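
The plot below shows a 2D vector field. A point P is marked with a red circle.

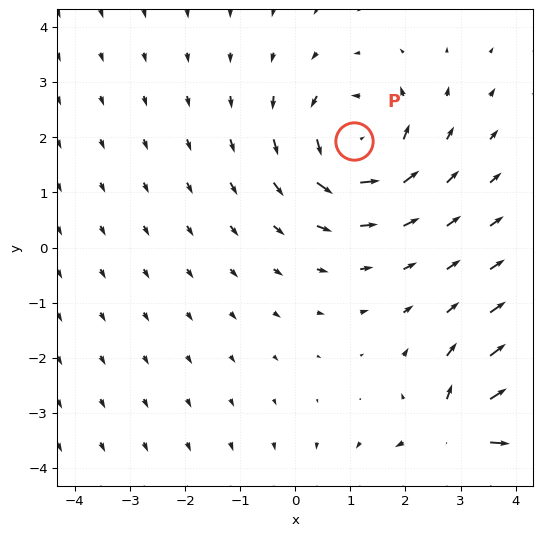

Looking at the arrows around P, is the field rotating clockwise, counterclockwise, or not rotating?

counterclockwise

Near P at (1.1, 1.9) the arrows circulate counterclockwise. The curl (z-component) there is about +3; positive curl means counterclockwise rotation.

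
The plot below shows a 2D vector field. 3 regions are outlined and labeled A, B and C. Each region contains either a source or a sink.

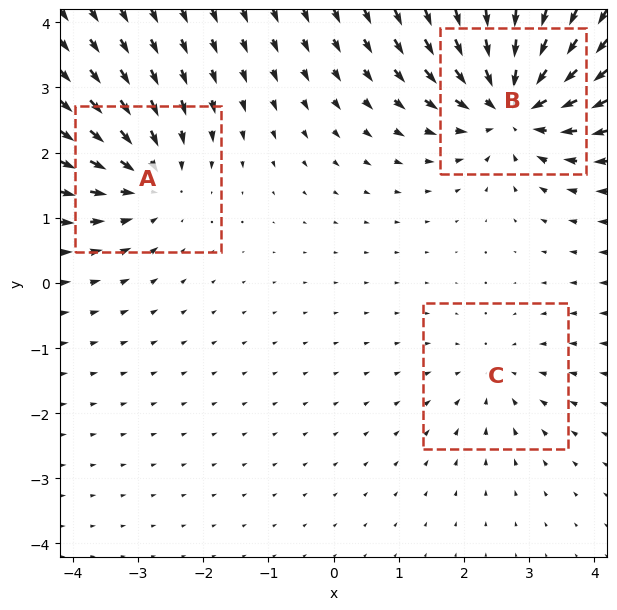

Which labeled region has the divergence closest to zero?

C

Divergence at each region's feature centre — A: about -3, B: about -5, C: about -2. Region C is closest to zero.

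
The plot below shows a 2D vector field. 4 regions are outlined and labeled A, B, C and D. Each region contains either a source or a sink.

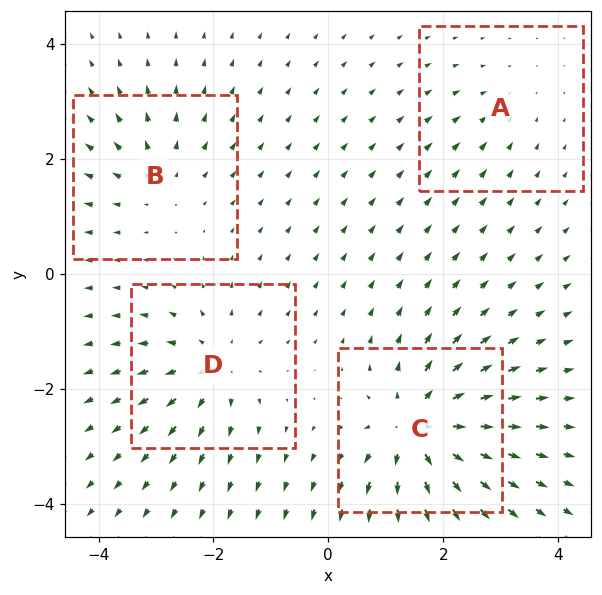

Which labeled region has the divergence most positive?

C

Divergence at each region's feature centre — A: about -2, B: about +4, C: about +8, D: about +5. Region C is most positive.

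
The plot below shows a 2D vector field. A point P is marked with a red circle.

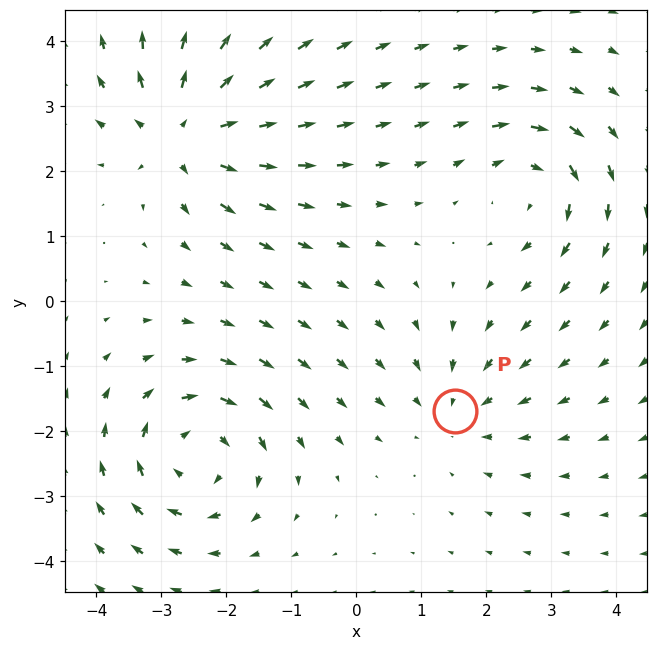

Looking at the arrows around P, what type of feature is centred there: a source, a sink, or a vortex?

sink

At P (1.5, -1.7) the arrows converge inward. Divergence about -2, curl ≈0 — negative divergence with near-zero curl is a sink.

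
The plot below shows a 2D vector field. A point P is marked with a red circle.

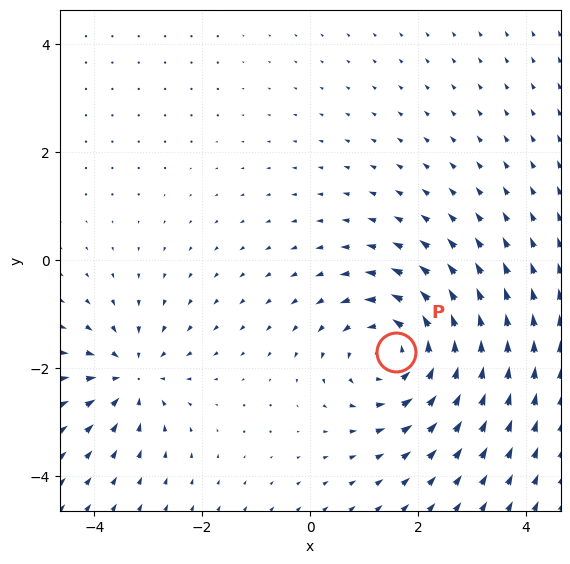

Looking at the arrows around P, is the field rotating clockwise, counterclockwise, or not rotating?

counterclockwise

Near P at (1.6, -1.7) the arrows circulate counterclockwise. The curl (z-component) there is about +4; positive curl means counterclockwise rotation.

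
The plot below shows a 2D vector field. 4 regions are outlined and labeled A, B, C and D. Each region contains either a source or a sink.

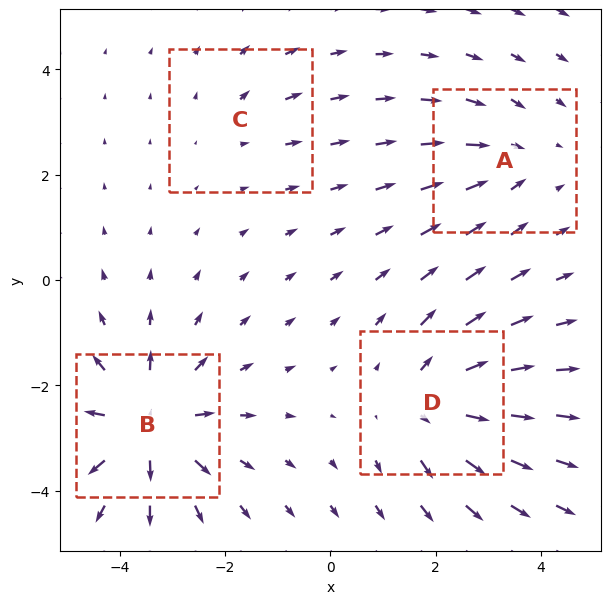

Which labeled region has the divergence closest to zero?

Divergence at each region's feature centre — A: about -3, B: about +6, C: about +2, D: about +5. Region C is closest to zero.

C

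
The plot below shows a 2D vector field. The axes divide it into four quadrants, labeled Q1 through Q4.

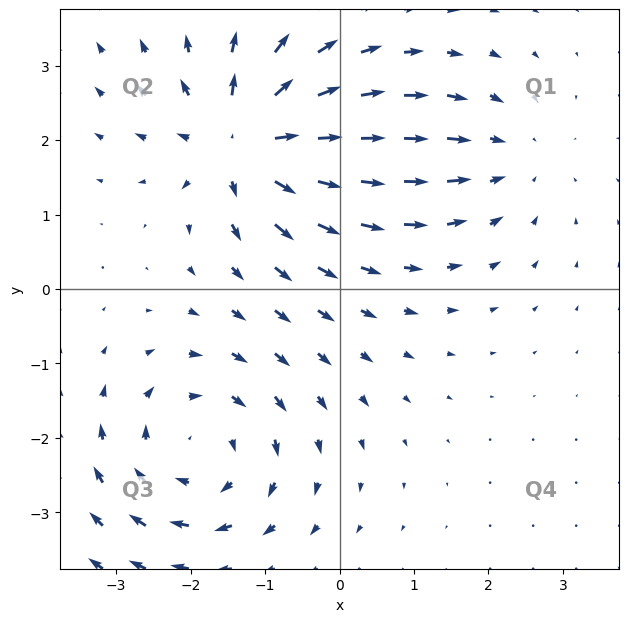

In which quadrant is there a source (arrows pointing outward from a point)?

The source sits at approximately (-1.3, 2.0), which lies in quadrant Q2. The divergence there is about +7, positive as expected for a source.

Q2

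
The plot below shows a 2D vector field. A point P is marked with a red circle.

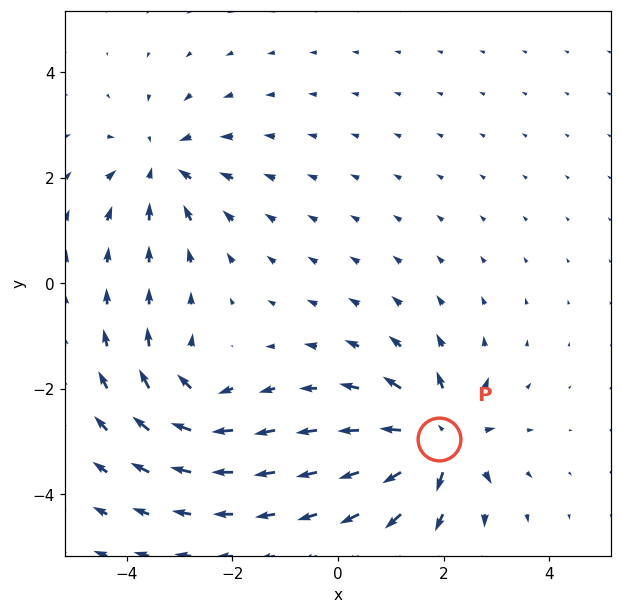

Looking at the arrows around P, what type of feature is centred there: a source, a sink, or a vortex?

At P (1.9, -2.9) the arrows spread outward. Divergence about +7, curl ≈0 — positive divergence with near-zero curl is a source.

source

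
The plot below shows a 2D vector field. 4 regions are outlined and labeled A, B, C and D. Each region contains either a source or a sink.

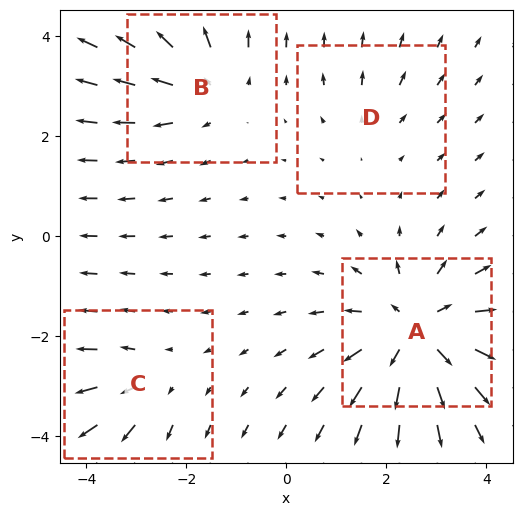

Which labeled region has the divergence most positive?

Divergence at each region's feature centre — A: about +6, B: about +4, C: about +3, D: about +2. Region A is most positive.

A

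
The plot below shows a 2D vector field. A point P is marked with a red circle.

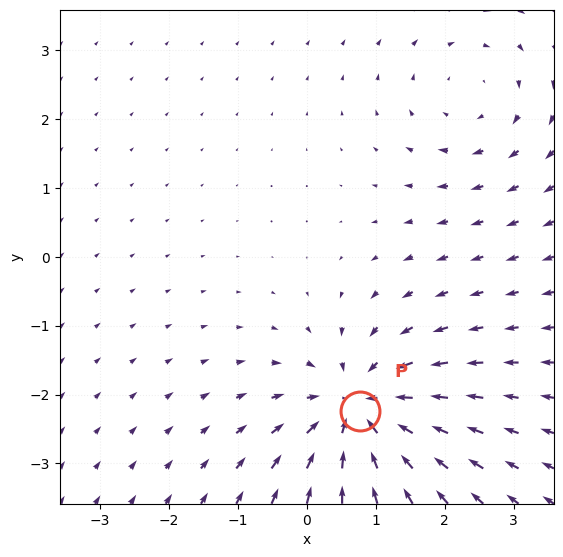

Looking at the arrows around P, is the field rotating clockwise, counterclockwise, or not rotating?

Near P at (0.8, -2.2) the arrows show no circulation. The curl there is ≈0.

not rotating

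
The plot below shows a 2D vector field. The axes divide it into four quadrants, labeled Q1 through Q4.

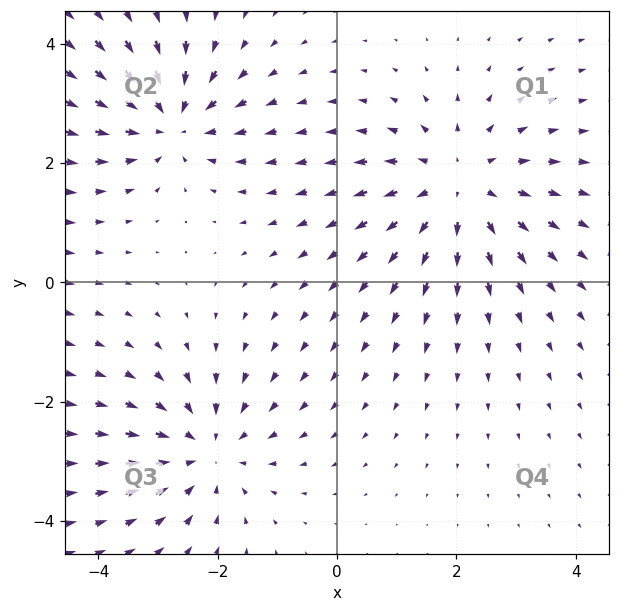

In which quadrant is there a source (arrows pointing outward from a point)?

Q1

The source sits at approximately (2.1, 1.6), which lies in quadrant Q1. The divergence there is about +4, positive as expected for a source.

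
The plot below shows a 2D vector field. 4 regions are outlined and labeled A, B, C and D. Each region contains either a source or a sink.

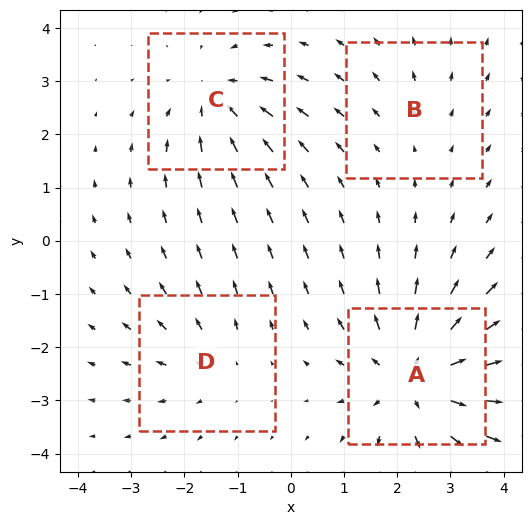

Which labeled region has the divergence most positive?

A

Divergence at each region's feature centre — A: about +6, B: about +2, C: about -4, D: about +3. Region A is most positive.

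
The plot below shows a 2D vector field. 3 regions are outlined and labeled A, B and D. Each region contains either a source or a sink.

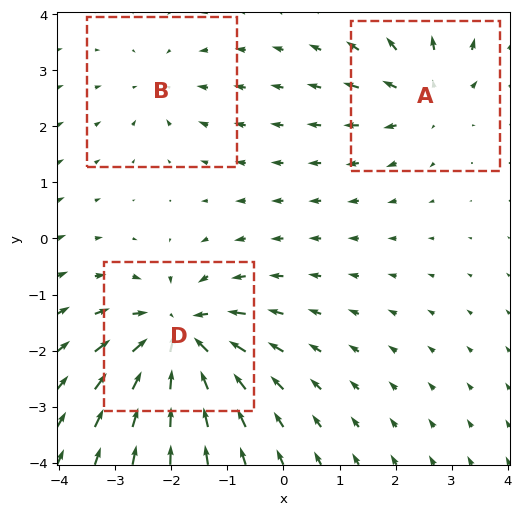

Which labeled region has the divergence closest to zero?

Divergence at each region's feature centre — A: about +3, B: about -2, D: about -6. Region B is closest to zero.

B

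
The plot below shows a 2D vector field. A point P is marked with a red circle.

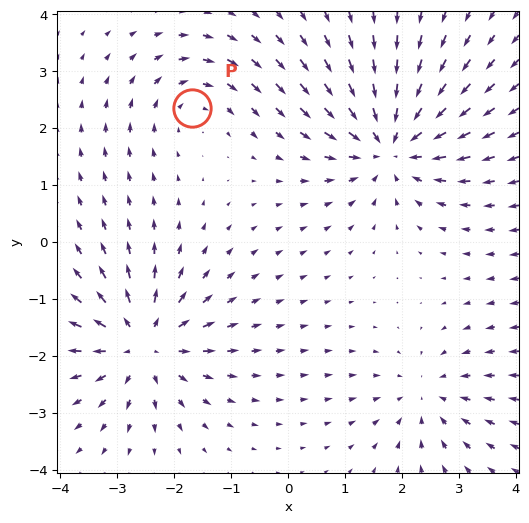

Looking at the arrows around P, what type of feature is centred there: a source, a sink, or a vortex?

At P (-1.7, 2.3) the arrows circulate clockwise. Divergence ≈0, curl about -3 — near-zero divergence with nonzero curl is a vortex.

vortex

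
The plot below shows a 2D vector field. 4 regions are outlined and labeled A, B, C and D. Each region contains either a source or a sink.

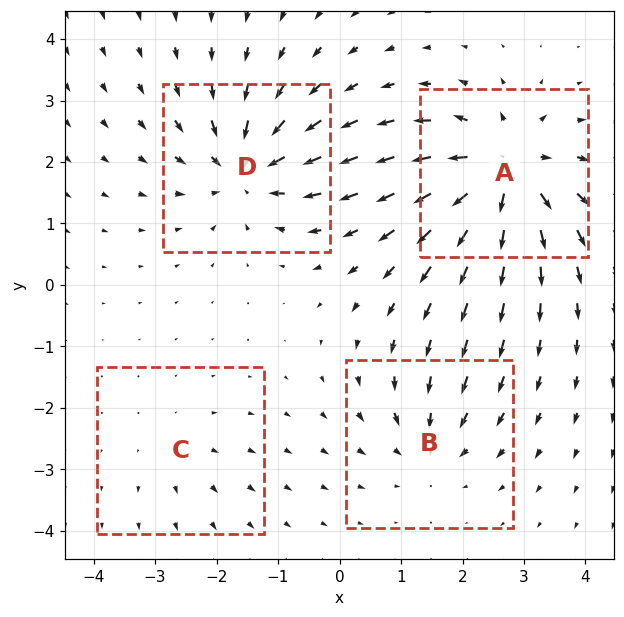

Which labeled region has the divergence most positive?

Divergence at each region's feature centre — A: about +7, B: about -4, C: about +2, D: about -6. Region A is most positive.

A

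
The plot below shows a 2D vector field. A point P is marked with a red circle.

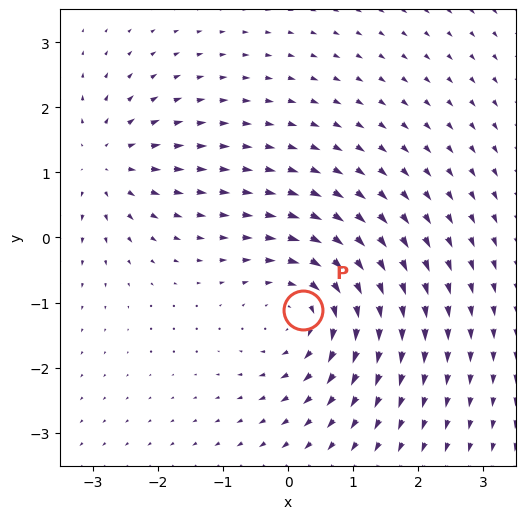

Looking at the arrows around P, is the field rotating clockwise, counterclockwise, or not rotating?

clockwise

Near P at (0.2, -1.1) the arrows circulate clockwise. The curl (z-component) there is about -5; negative curl means clockwise rotation.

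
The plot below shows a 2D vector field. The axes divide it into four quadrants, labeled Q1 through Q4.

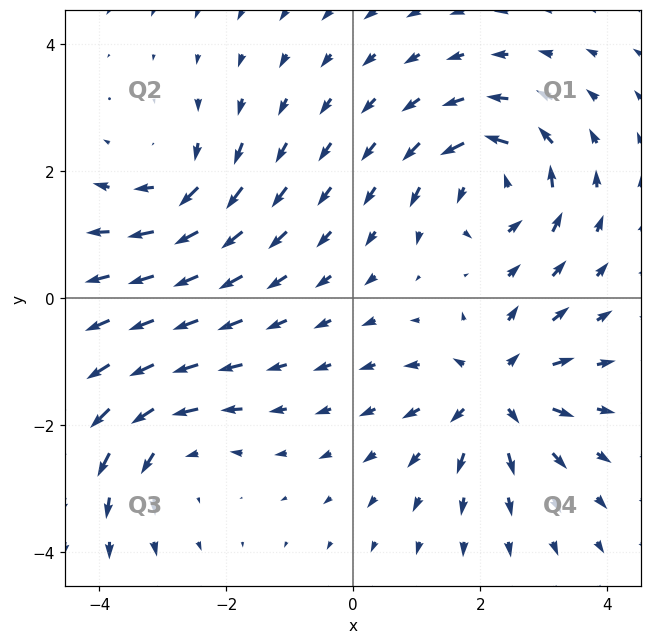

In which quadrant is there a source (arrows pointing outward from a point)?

Q4

The source sits at approximately (2.2, -1.5), which lies in quadrant Q4. The divergence there is about +7, positive as expected for a source.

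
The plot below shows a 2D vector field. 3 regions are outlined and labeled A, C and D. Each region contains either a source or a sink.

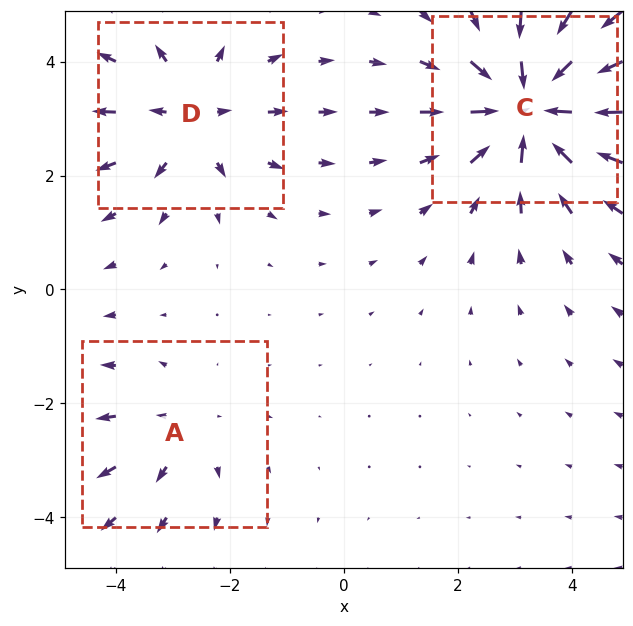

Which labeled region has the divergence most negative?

C

Divergence at each region's feature centre — A: about +2, C: about -5, D: about +3. Region C is most negative.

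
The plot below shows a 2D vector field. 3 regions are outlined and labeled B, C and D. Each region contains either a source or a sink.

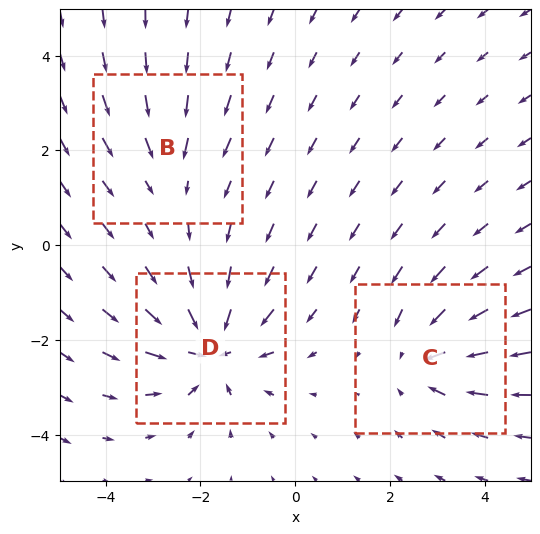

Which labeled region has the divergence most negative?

Divergence at each region's feature centre — B: about -2, C: about -4, D: about -5. Region D is most negative.

D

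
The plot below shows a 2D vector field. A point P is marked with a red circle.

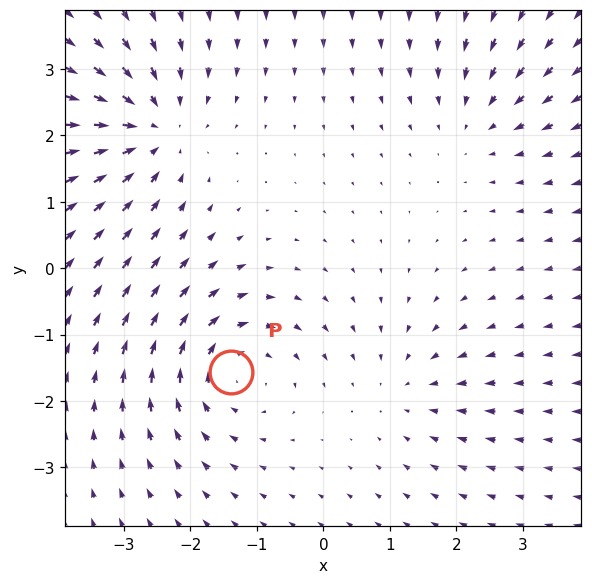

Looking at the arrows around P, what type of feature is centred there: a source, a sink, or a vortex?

vortex

At P (-1.4, -1.6) the arrows circulate clockwise. Divergence ≈0, curl about -5 — near-zero divergence with nonzero curl is a vortex.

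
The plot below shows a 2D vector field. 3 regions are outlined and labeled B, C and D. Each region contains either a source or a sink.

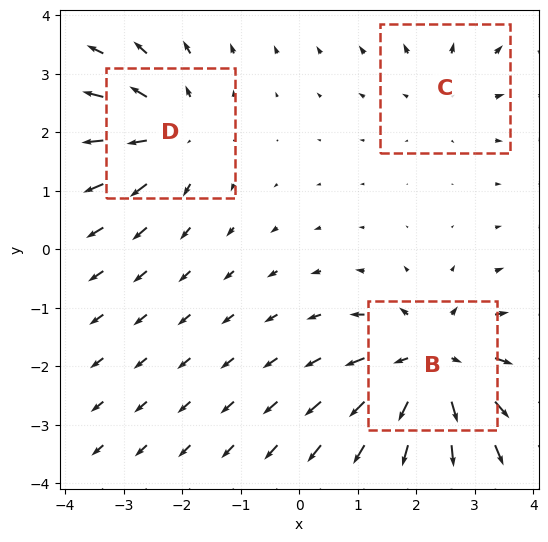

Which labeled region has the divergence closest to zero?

Divergence at each region's feature centre — B: about +5, C: about +2, D: about +3. Region C is closest to zero.

C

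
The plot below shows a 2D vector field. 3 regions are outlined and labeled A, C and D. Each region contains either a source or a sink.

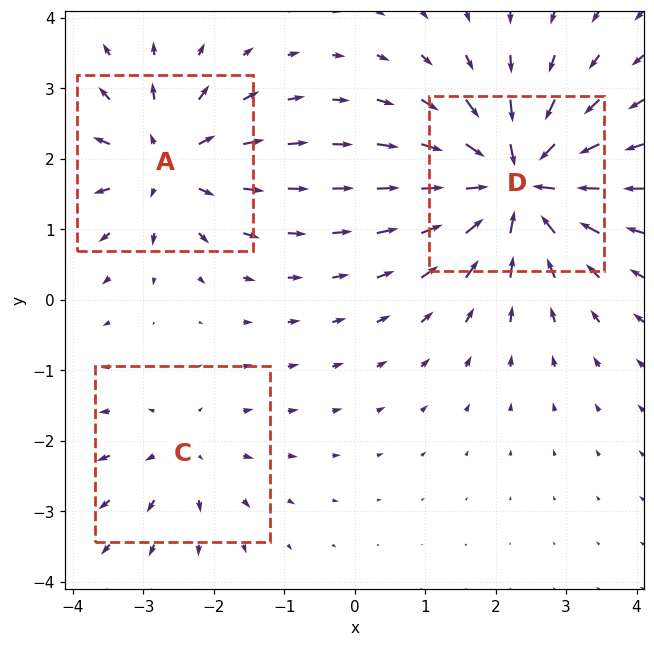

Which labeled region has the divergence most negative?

Divergence at each region's feature centre — A: about +4, C: about +2, D: about -6. Region D is most negative.

D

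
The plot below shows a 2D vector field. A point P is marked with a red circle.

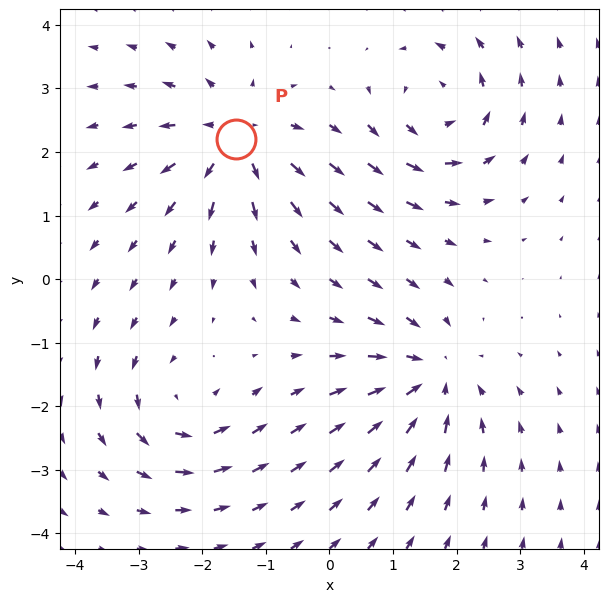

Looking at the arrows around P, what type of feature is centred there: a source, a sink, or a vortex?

source

At P (-1.5, 2.2) the arrows spread outward. Divergence about +5, curl ≈0 — positive divergence with near-zero curl is a source.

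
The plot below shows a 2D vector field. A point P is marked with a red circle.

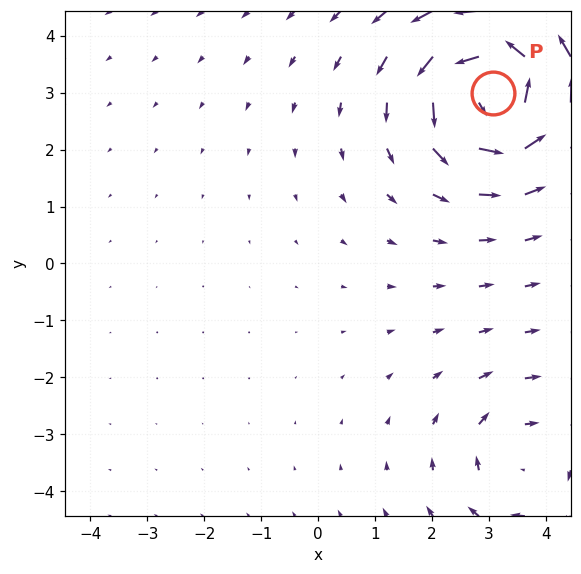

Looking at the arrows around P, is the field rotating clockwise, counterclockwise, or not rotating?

counterclockwise

Near P at (3.1, 3.0) the arrows circulate counterclockwise. The curl (z-component) there is about +6; positive curl means counterclockwise rotation.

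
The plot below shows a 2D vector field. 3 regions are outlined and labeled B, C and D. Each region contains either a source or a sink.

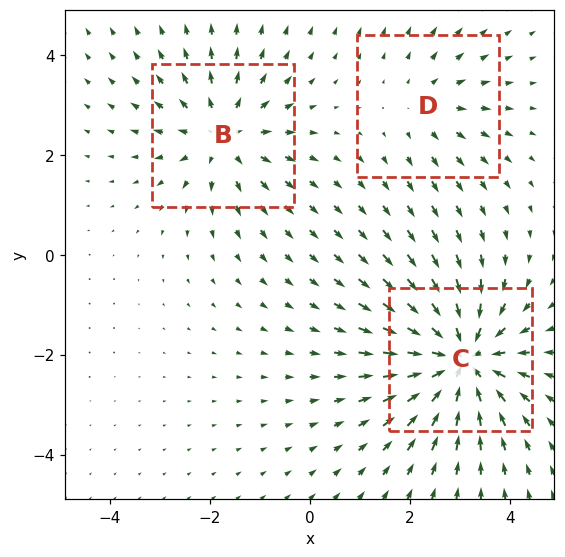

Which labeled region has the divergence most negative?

C

Divergence at each region's feature centre — B: about +3, C: about -5, D: about +2. Region C is most negative.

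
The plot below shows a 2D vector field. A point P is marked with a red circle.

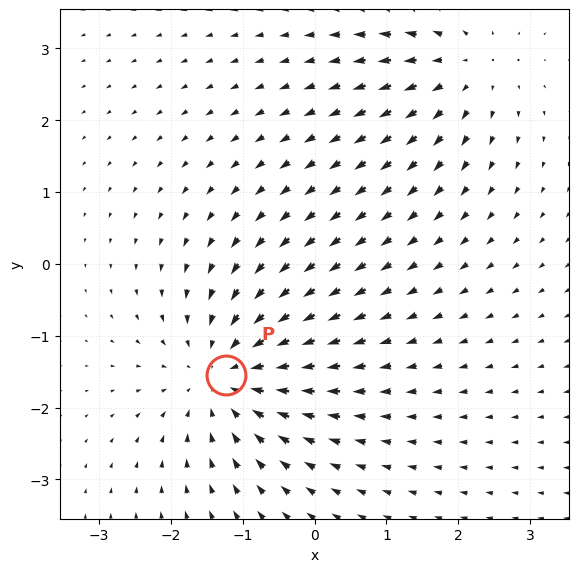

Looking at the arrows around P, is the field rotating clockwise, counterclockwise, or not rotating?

not rotating

Near P at (-1.2, -1.5) the arrows show no circulation. The curl there is ≈0.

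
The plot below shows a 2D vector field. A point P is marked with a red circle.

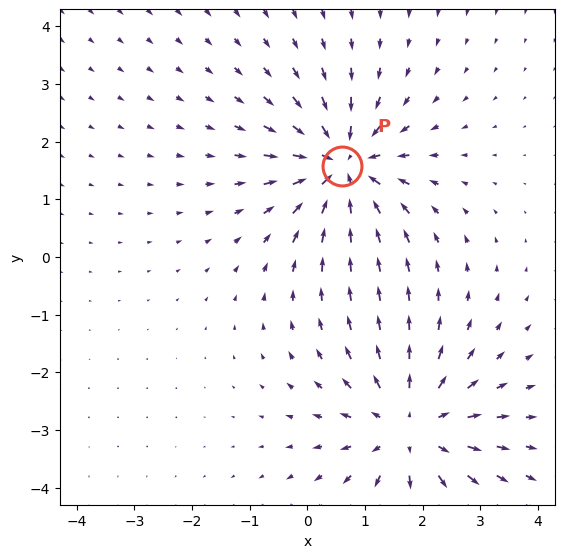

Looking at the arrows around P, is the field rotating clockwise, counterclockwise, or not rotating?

Near P at (0.6, 1.6) the arrows show no circulation. The curl there is ≈0.

not rotating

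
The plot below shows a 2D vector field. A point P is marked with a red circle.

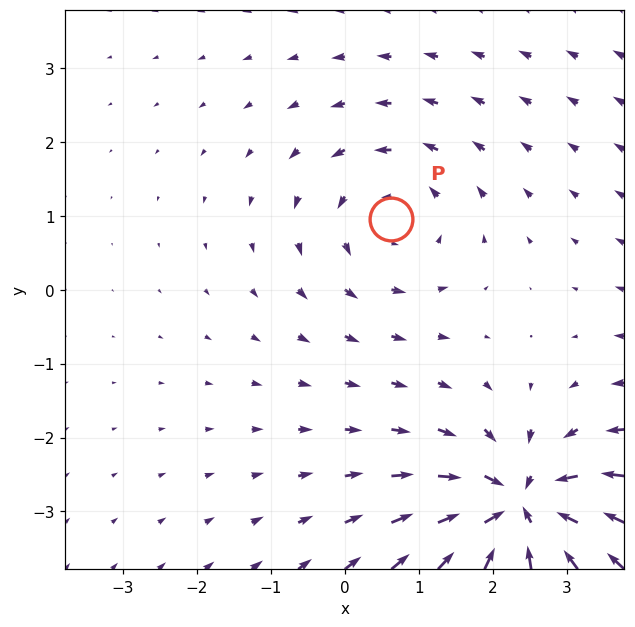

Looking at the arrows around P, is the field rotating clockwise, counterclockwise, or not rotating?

counterclockwise

Near P at (0.6, 1.0) the arrows circulate counterclockwise. The curl (z-component) there is about +3; positive curl means counterclockwise rotation.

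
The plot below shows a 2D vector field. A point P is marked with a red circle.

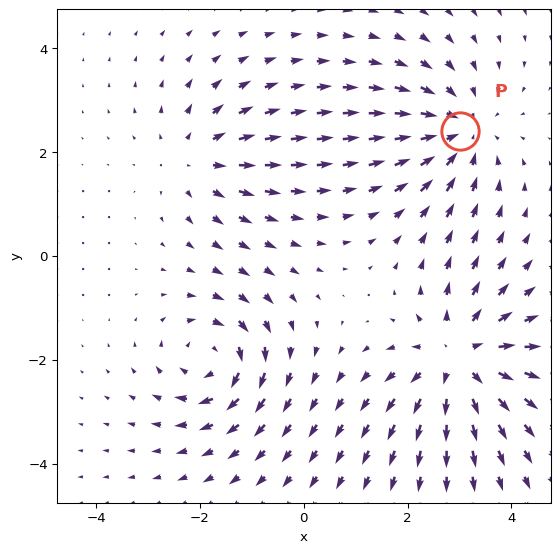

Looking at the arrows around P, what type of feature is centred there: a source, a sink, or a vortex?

sink

At P (3.0, 2.4) the arrows converge inward. Divergence about -4, curl ≈0 — negative divergence with near-zero curl is a sink.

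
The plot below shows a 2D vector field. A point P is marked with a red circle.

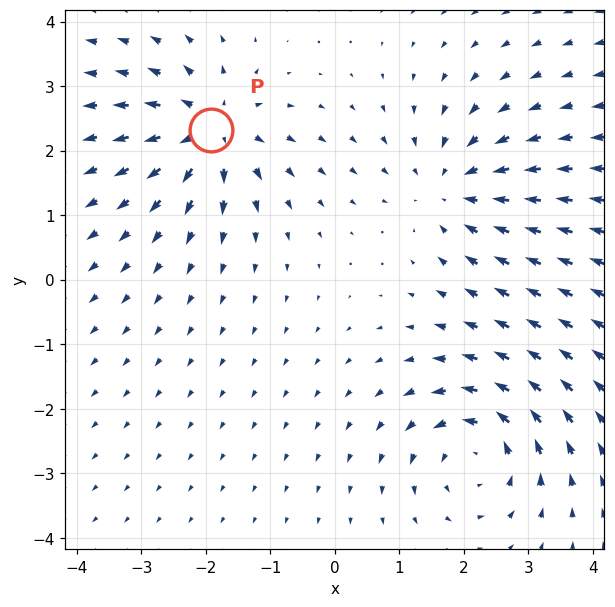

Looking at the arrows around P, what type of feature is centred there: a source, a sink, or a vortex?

source

At P (-1.9, 2.3) the arrows spread outward. Divergence about +6, curl ≈0 — positive divergence with near-zero curl is a source.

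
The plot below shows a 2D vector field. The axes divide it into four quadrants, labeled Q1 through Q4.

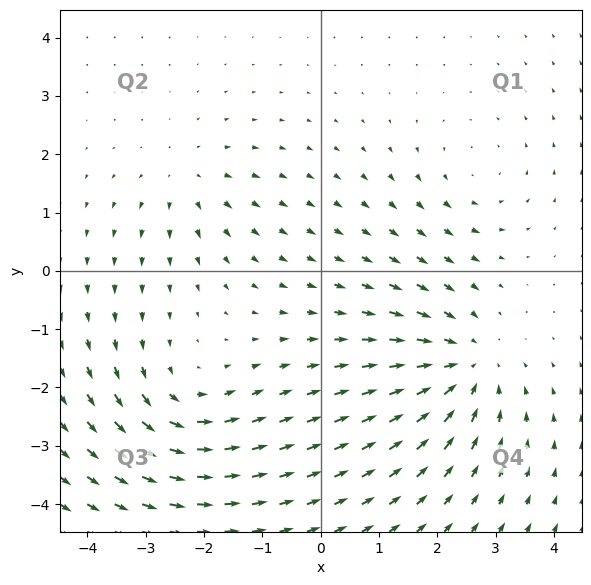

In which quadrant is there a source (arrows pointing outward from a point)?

Q2

The source sits at approximately (-2.3, 1.6), which lies in quadrant Q2. The divergence there is about +3, positive as expected for a source.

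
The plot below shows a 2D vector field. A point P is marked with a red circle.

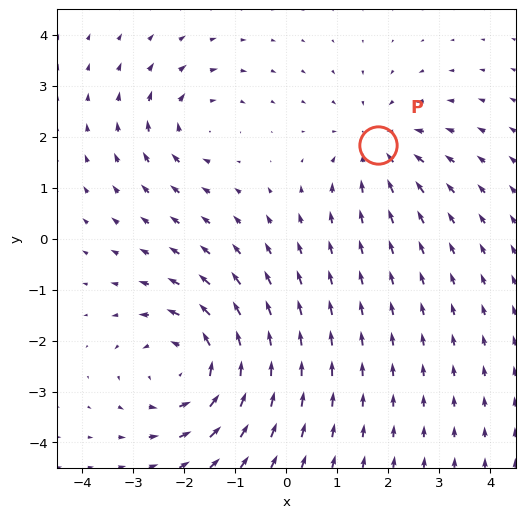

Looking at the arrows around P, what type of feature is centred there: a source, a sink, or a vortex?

At P (1.8, 1.8) the arrows converge inward. Divergence about -3, curl ≈0 — negative divergence with near-zero curl is a sink.

sink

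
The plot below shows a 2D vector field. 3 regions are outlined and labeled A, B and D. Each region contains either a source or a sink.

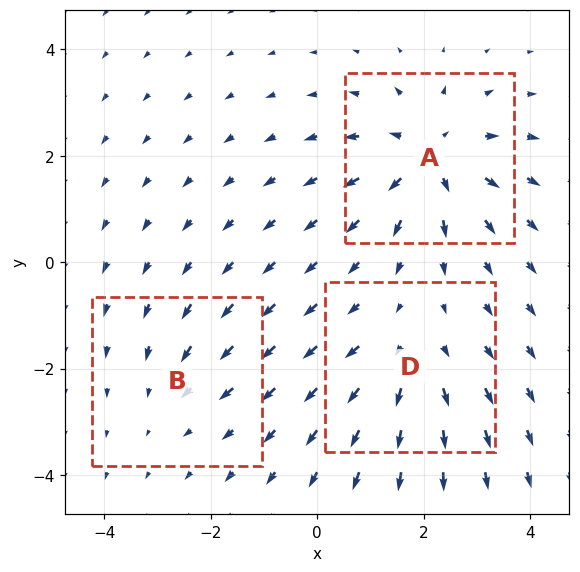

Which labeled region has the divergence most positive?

A

Divergence at each region's feature centre — A: about +5, B: about -2, D: about +3. Region A is most positive.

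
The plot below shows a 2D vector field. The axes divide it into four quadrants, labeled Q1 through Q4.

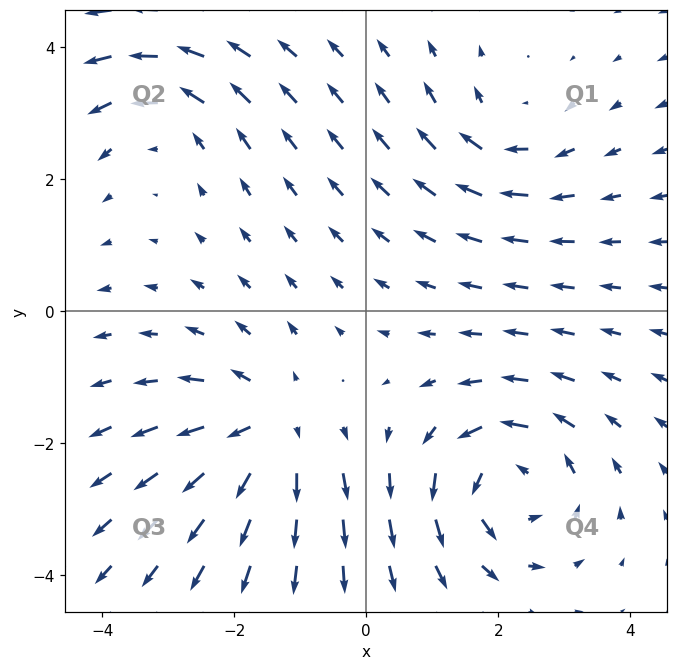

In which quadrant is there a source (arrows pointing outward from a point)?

The source sits at approximately (-1.5, -1.8), which lies in quadrant Q3. The divergence there is about +4, positive as expected for a source.

Q3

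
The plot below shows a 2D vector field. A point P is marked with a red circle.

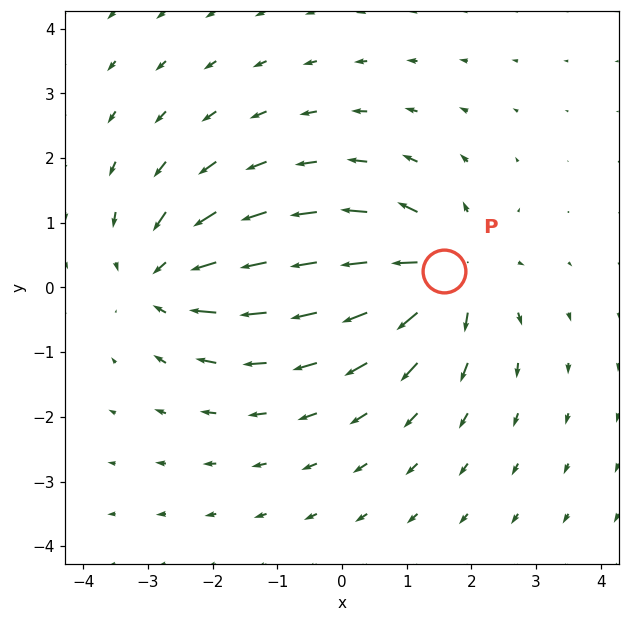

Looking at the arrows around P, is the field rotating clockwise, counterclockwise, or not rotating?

not rotating

Near P at (1.6, 0.3) the arrows show no circulation. The curl there is ≈0.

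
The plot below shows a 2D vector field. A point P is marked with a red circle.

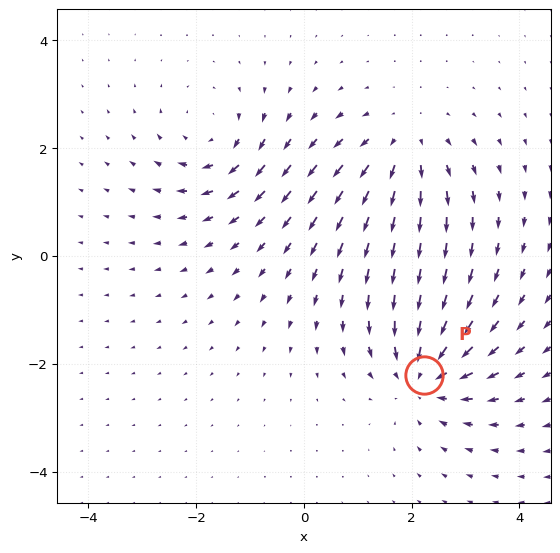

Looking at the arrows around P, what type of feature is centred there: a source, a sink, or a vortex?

At P (2.2, -2.2) the arrows converge inward. Divergence about -5, curl ≈0 — negative divergence with near-zero curl is a sink.

sink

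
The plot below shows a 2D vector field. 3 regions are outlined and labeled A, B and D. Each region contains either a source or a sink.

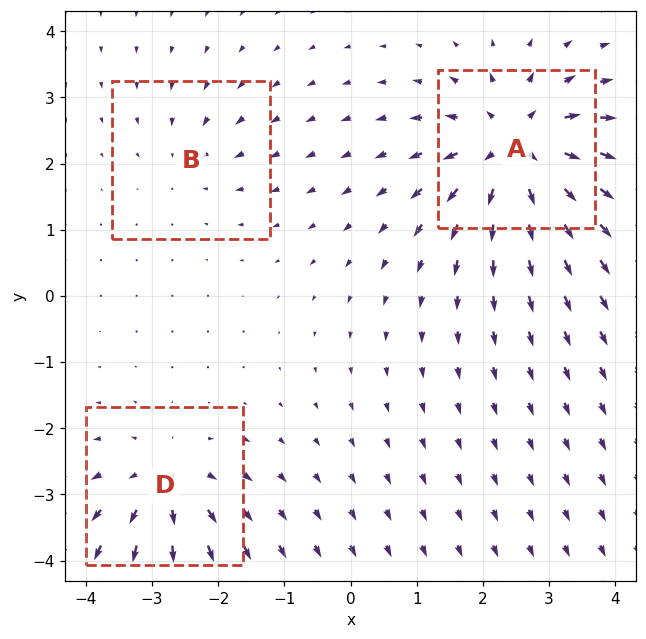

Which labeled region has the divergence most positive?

A

Divergence at each region's feature centre — A: about +6, B: about -2, D: about +4. Region A is most positive.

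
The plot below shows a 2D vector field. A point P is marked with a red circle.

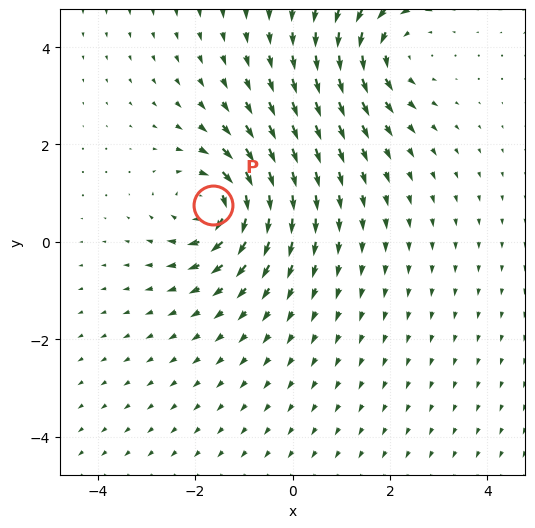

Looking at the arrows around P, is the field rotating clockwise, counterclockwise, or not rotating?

clockwise

Near P at (-1.6, 0.8) the arrows circulate clockwise. The curl (z-component) there is about -4; negative curl means clockwise rotation.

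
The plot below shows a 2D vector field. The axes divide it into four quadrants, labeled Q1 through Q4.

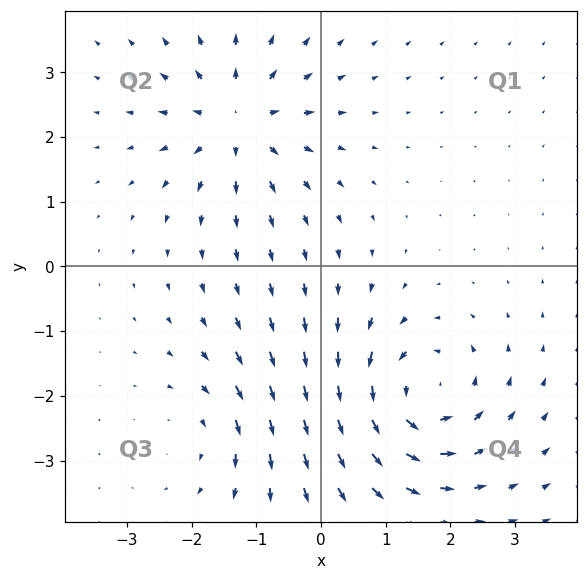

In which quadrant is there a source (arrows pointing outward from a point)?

The source sits at approximately (-1.3, 2.2), which lies in quadrant Q2. The divergence there is about +4, positive as expected for a source.

Q2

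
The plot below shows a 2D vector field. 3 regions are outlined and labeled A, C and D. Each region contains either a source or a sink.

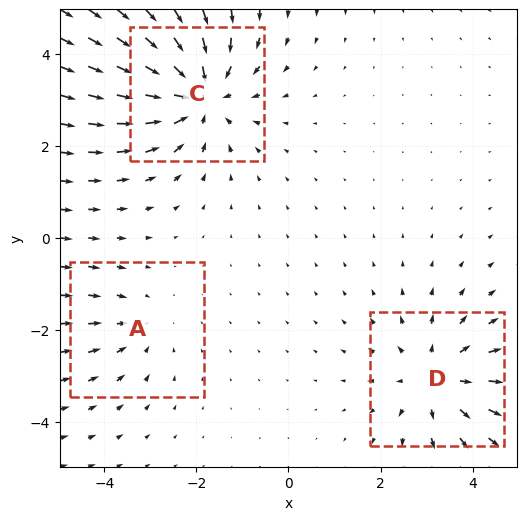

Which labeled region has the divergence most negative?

C

Divergence at each region's feature centre — A: about -2, C: about -4, D: about +3. Region C is most negative.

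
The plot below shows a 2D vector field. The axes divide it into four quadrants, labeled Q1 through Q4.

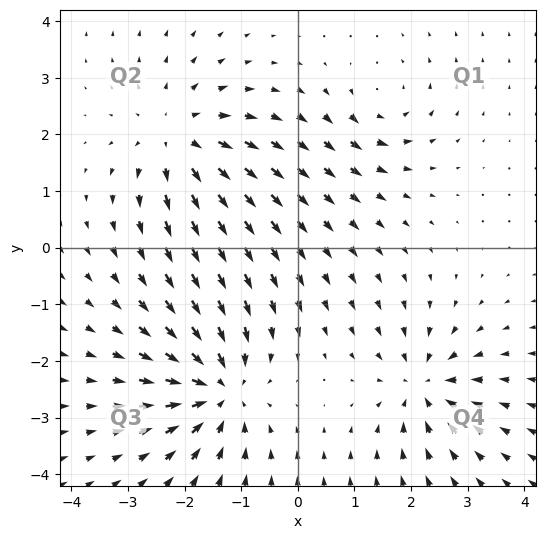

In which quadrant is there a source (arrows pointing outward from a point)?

The source sits at approximately (-2.1, 1.9), which lies in quadrant Q2. The divergence there is about +4, positive as expected for a source.

Q2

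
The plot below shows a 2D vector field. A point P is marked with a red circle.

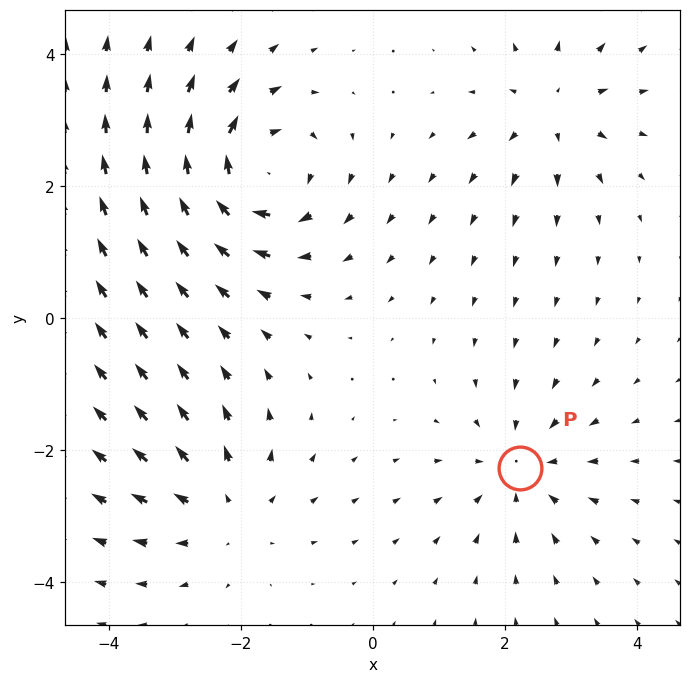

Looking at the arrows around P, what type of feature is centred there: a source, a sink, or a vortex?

At P (2.2, -2.3) the arrows converge inward. Divergence about -3, curl ≈0 — negative divergence with near-zero curl is a sink.

sink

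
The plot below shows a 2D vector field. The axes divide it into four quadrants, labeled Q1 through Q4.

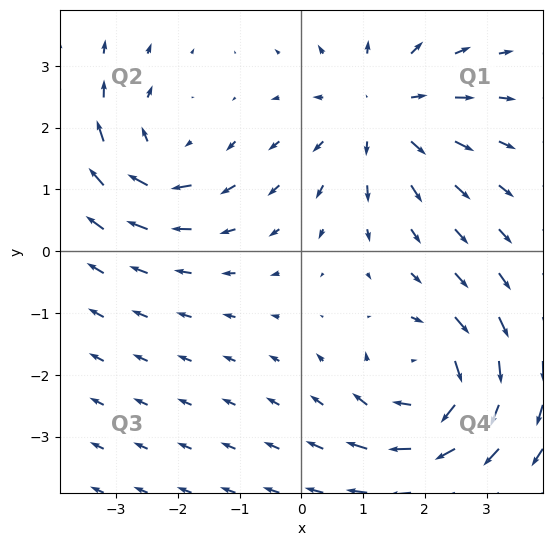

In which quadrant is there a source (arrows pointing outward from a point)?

Q1

The source sits at approximately (1.3, 2.3), which lies in quadrant Q1. The divergence there is about +4, positive as expected for a source.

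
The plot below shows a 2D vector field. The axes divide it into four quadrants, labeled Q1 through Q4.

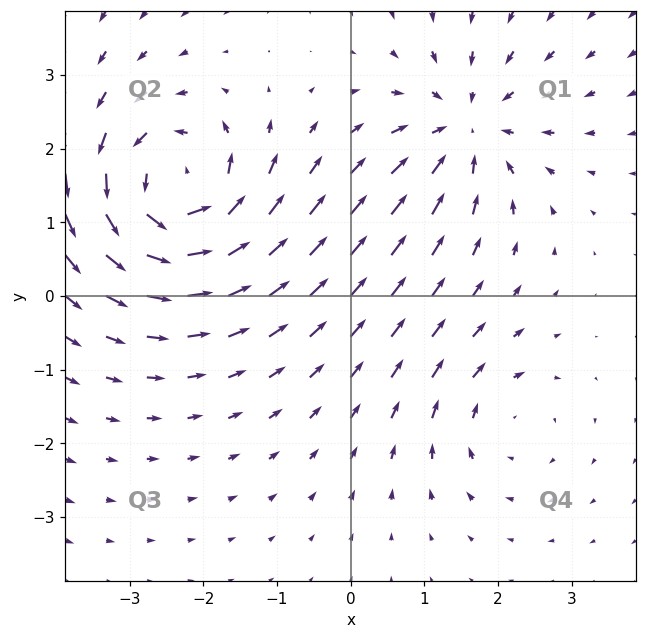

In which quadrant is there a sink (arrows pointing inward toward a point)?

The sink sits at approximately (1.6, 2.3), which lies in quadrant Q1. The divergence there is about -4, negative as expected for a sink.

Q1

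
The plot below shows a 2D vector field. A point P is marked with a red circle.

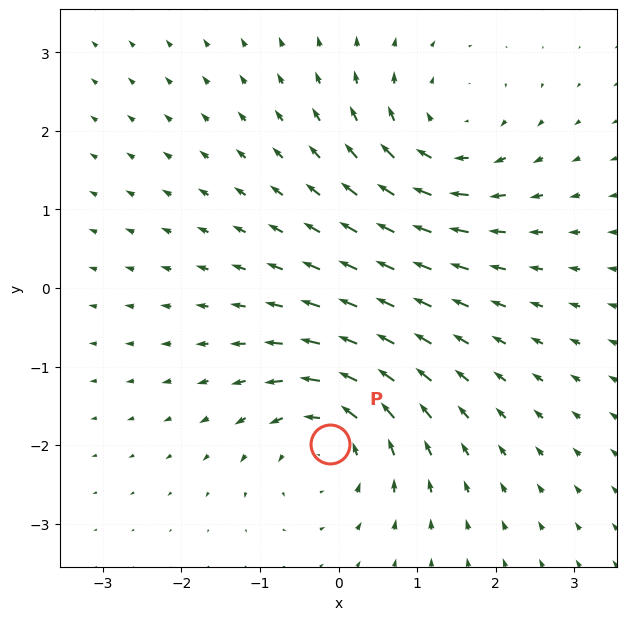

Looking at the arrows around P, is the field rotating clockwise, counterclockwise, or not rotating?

counterclockwise

Near P at (-0.1, -2.0) the arrows circulate counterclockwise. The curl (z-component) there is about +5; positive curl means counterclockwise rotation.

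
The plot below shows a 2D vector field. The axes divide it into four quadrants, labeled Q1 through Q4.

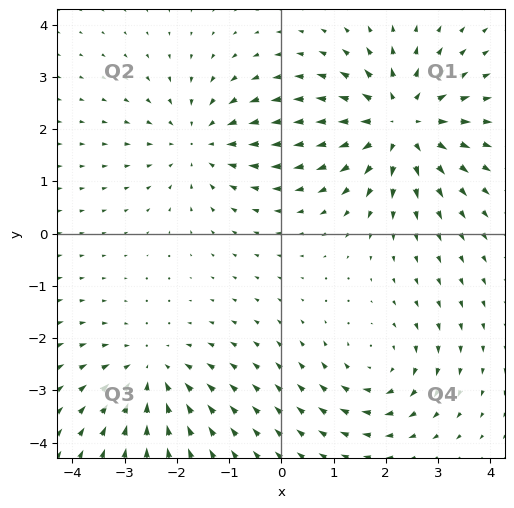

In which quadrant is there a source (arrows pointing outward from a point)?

The source sits at approximately (2.3, 2.1), which lies in quadrant Q1. The divergence there is about +5, positive as expected for a source.

Q1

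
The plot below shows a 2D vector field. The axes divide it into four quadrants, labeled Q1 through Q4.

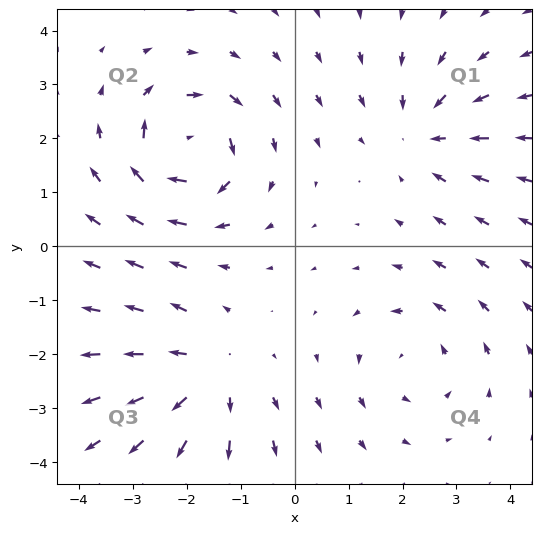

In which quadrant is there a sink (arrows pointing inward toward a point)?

Q1

The sink sits at approximately (2.4, 2.1), which lies in quadrant Q1. The divergence there is about -3, negative as expected for a sink.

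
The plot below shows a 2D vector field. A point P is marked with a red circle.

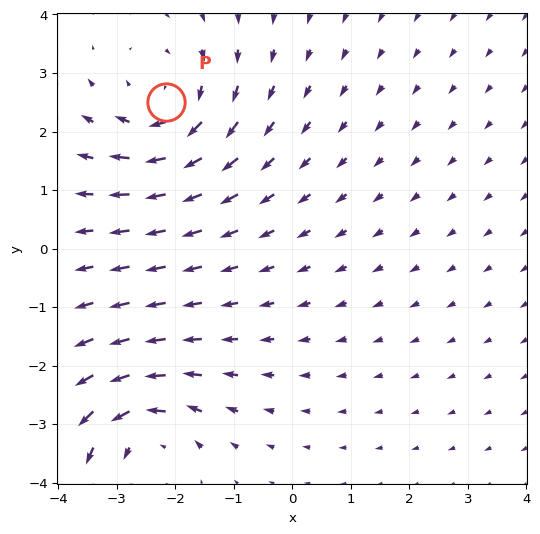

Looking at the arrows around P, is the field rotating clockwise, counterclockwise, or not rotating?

Near P at (-2.2, 2.5) the arrows circulate clockwise. The curl (z-component) there is about -3; negative curl means clockwise rotation.

clockwise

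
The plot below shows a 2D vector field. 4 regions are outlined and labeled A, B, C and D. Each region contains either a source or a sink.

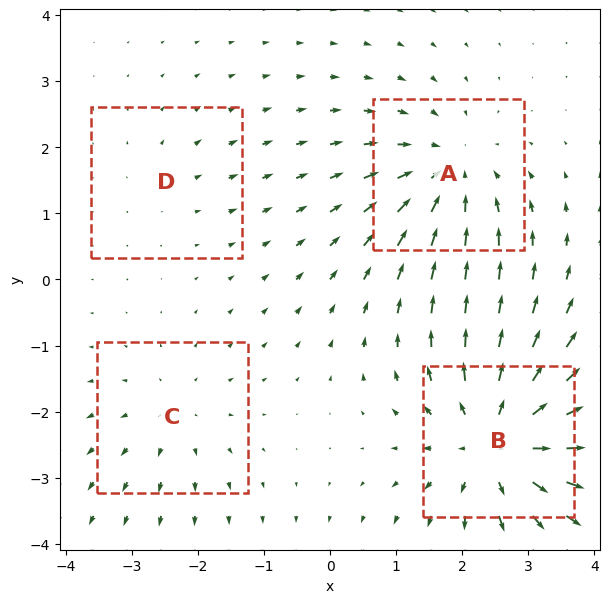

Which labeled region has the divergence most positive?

B

Divergence at each region's feature centre — A: about -5, B: about +7, C: about +3, D: about +2. Region B is most positive.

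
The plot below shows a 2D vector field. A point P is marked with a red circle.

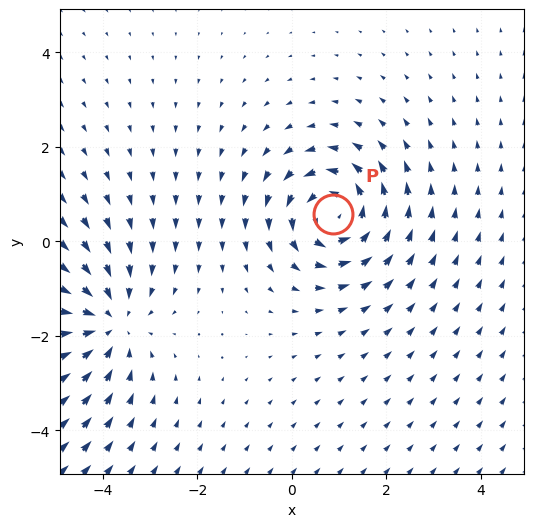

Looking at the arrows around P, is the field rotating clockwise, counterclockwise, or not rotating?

Near P at (0.9, 0.6) the arrows circulate counterclockwise. The curl (z-component) there is about +4; positive curl means counterclockwise rotation.

counterclockwise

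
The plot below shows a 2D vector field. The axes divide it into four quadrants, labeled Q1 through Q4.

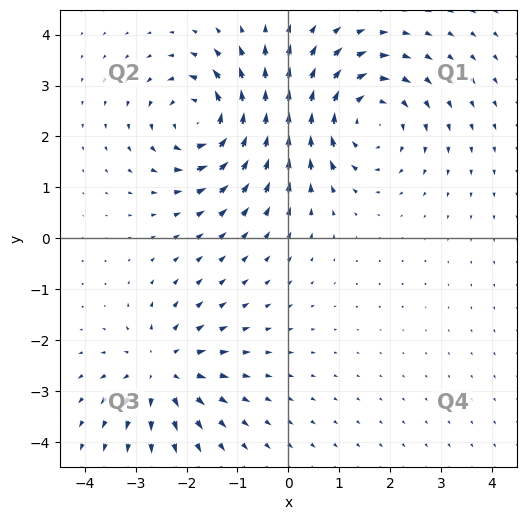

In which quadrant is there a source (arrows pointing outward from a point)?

Q3

The source sits at approximately (-2.5, -2.6), which lies in quadrant Q3. The divergence there is about +4, positive as expected for a source.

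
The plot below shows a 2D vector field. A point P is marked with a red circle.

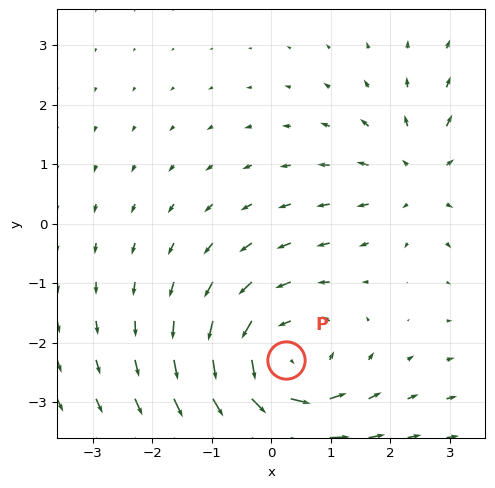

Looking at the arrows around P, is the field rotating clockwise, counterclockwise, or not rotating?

counterclockwise

Near P at (0.2, -2.3) the arrows circulate counterclockwise. The curl (z-component) there is about +4; positive curl means counterclockwise rotation.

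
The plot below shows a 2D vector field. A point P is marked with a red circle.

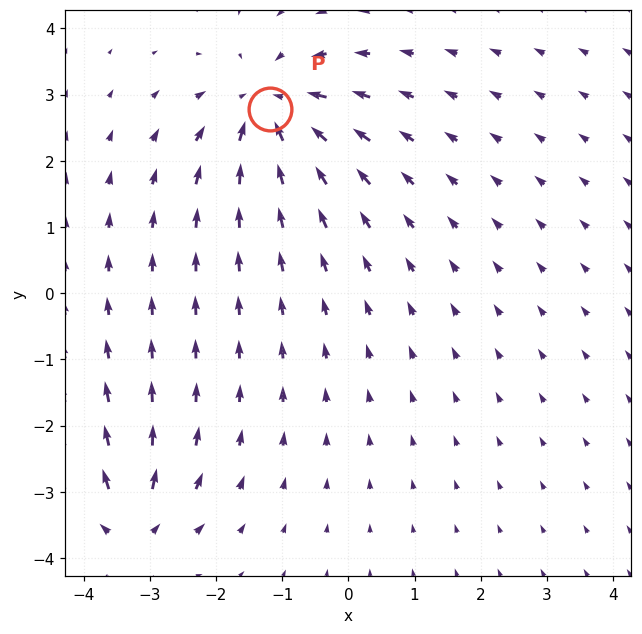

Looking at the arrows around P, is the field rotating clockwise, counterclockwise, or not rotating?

not rotating

Near P at (-1.2, 2.8) the arrows show no circulation. The curl there is ≈0.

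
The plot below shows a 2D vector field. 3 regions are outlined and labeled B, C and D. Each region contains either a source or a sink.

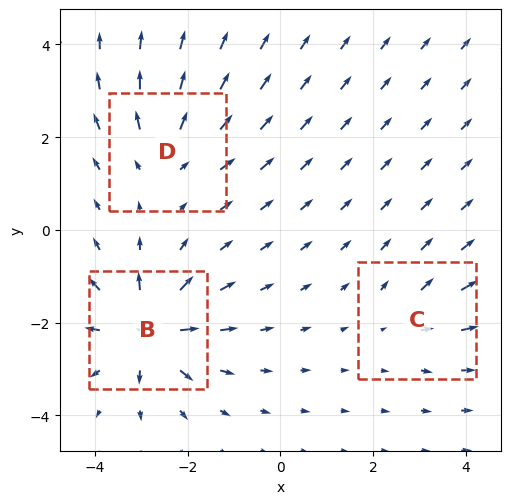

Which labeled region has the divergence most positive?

Divergence at each region's feature centre — B: about +6, C: about +2, D: about +4. Region B is most positive.

B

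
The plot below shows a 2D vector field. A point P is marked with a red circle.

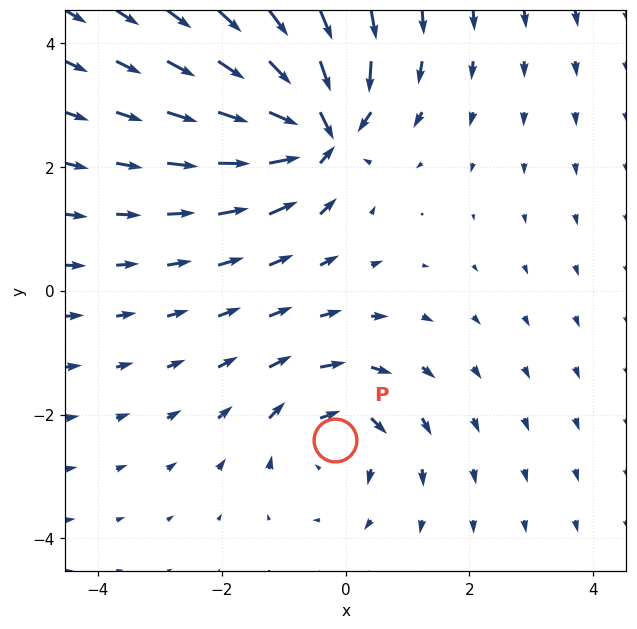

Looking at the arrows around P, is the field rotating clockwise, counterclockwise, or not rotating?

clockwise

Near P at (-0.2, -2.4) the arrows circulate clockwise. The curl (z-component) there is about -4; negative curl means clockwise rotation.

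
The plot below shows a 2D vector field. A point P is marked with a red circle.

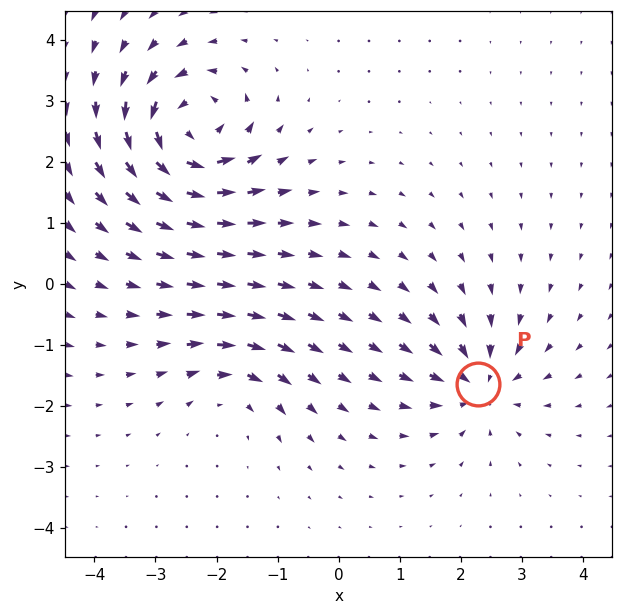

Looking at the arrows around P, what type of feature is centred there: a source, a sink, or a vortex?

At P (2.3, -1.6) the arrows converge inward. Divergence about -4, curl ≈0 — negative divergence with near-zero curl is a sink.

sink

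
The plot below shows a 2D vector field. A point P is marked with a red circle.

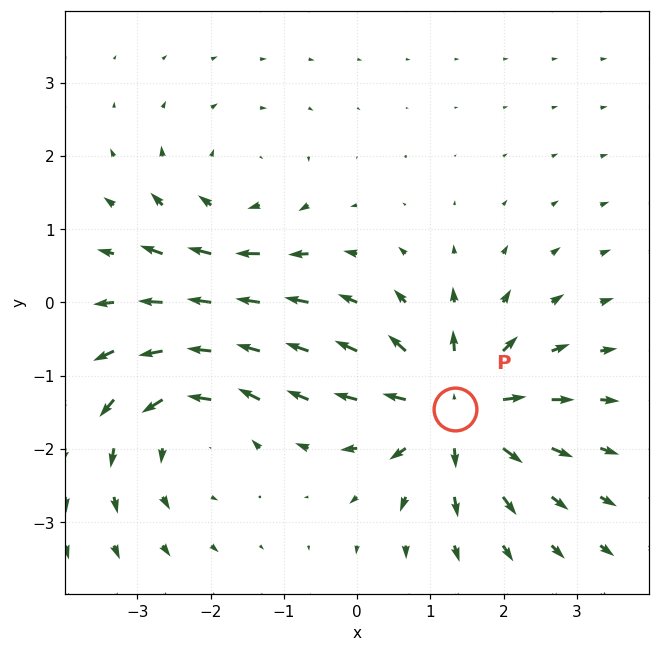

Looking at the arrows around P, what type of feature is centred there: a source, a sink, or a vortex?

At P (1.3, -1.5) the arrows spread outward. Divergence about +7, curl ≈0 — positive divergence with near-zero curl is a source.

source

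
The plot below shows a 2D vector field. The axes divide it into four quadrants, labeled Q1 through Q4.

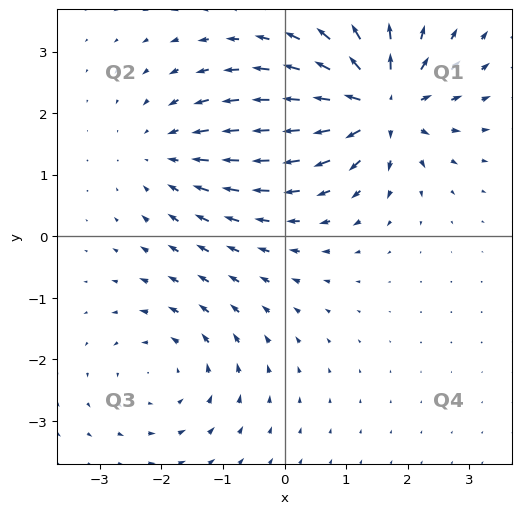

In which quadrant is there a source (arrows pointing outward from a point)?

The source sits at approximately (1.5, 2.1), which lies in quadrant Q1. The divergence there is about +7, positive as expected for a source.

Q1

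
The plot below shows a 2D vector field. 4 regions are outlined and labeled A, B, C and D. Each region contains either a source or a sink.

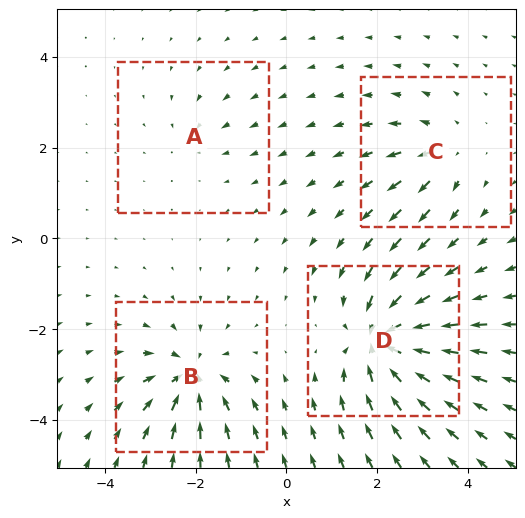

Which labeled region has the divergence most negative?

Divergence at each region's feature centre — A: about -2, B: about -6, C: about +4, D: about -9. Region D is most negative.

D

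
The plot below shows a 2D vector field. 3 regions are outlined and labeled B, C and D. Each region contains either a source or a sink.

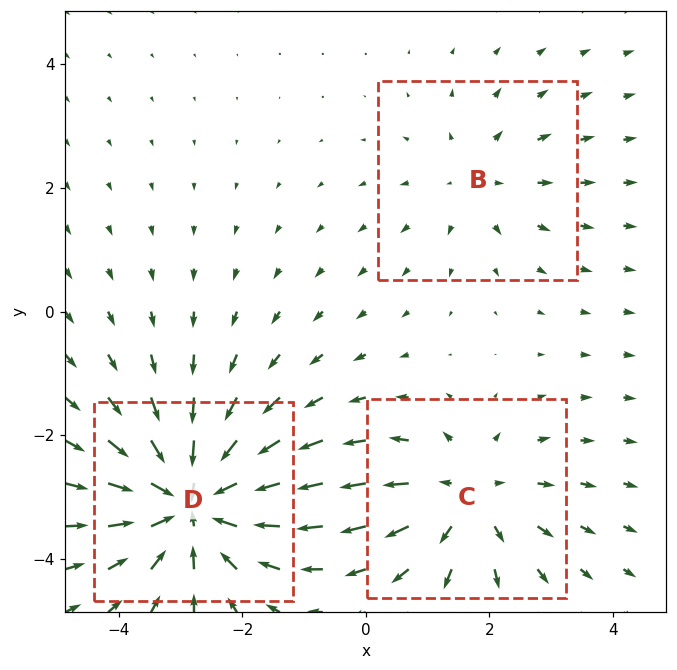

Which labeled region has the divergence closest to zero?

B

Divergence at each region's feature centre — B: about +2, C: about +3, D: about -5. Region B is closest to zero.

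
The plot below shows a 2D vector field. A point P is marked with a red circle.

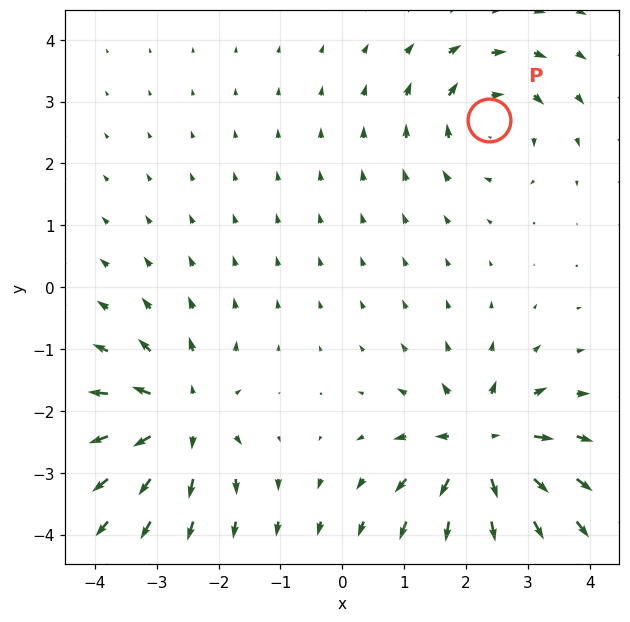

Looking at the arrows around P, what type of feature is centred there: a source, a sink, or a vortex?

vortex

At P (2.4, 2.7) the arrows circulate clockwise. Divergence ≈0, curl about -4 — near-zero divergence with nonzero curl is a vortex.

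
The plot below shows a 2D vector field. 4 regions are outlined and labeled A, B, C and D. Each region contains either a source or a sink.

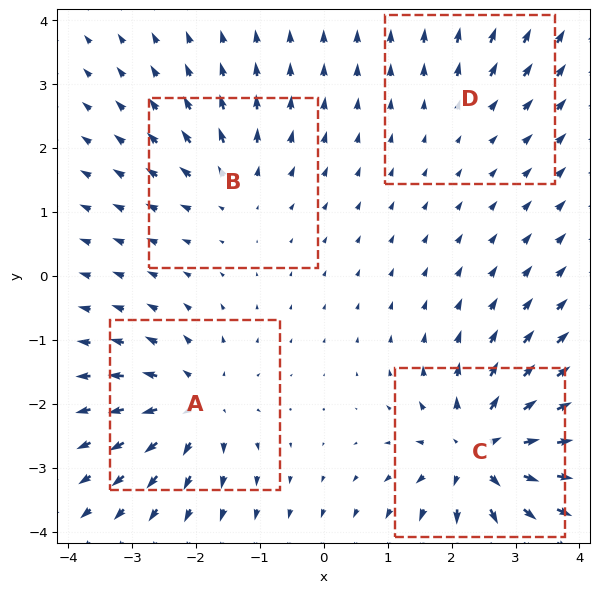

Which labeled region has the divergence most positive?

Divergence at each region's feature centre — A: about +6, B: about +4, C: about +8, D: about +2. Region C is most positive.

C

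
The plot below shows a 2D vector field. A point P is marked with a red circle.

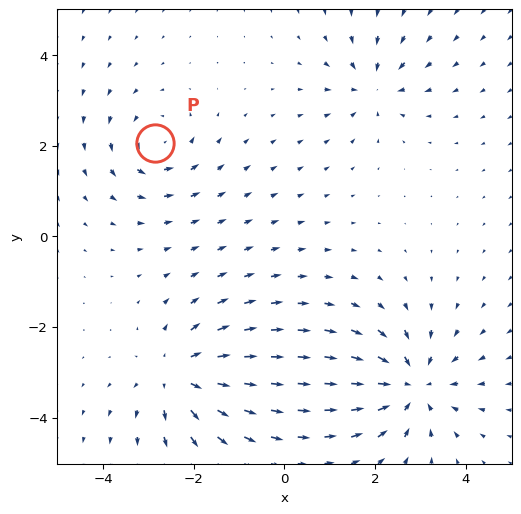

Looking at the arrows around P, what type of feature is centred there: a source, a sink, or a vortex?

At P (-2.9, 2.1) the arrows circulate counterclockwise. Divergence ≈0, curl about +4 — near-zero divergence with nonzero curl is a vortex.

vortex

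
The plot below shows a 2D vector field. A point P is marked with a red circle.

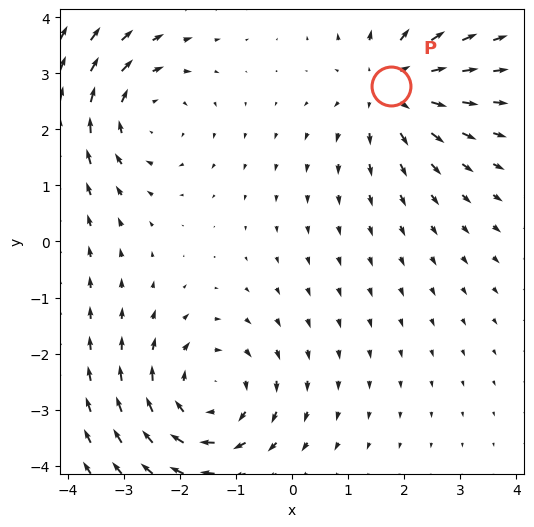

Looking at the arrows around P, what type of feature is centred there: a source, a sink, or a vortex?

At P (1.8, 2.8) the arrows spread outward. Divergence about +3, curl ≈0 — positive divergence with near-zero curl is a source.

source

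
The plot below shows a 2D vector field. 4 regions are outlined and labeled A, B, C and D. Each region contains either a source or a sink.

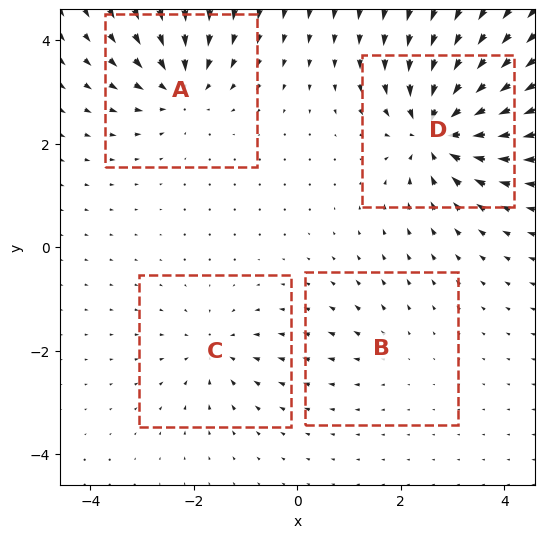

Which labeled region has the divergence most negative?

D

Divergence at each region's feature centre — A: about -6, B: about +2, C: about -4, D: about -9. Region D is most negative.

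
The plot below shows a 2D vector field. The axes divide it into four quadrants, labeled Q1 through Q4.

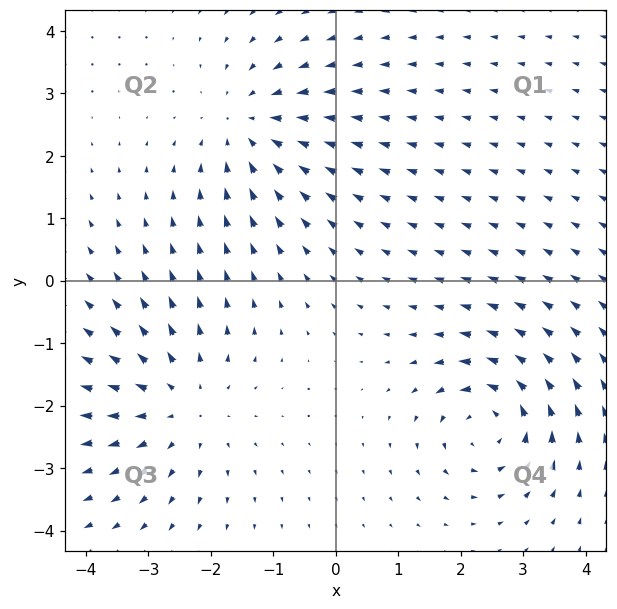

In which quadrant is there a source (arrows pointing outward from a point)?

The source sits at approximately (-2.4, -2.0), which lies in quadrant Q3. The divergence there is about +3, positive as expected for a source.

Q3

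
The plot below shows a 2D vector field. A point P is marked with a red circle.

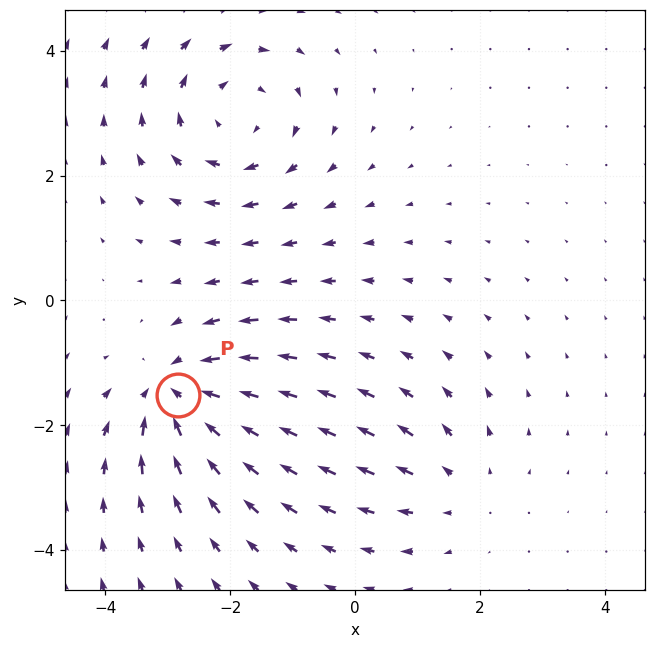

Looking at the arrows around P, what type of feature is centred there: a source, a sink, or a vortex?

At P (-2.8, -1.5) the arrows converge inward. Divergence about -5, curl ≈0 — negative divergence with near-zero curl is a sink.

sink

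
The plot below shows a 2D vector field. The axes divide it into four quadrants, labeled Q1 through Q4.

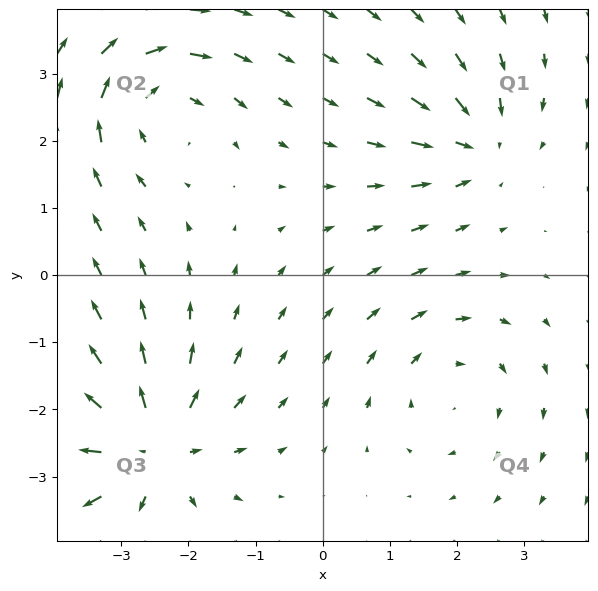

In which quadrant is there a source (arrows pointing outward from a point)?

Q3

The source sits at approximately (-2.6, -2.6), which lies in quadrant Q3. The divergence there is about +5, positive as expected for a source.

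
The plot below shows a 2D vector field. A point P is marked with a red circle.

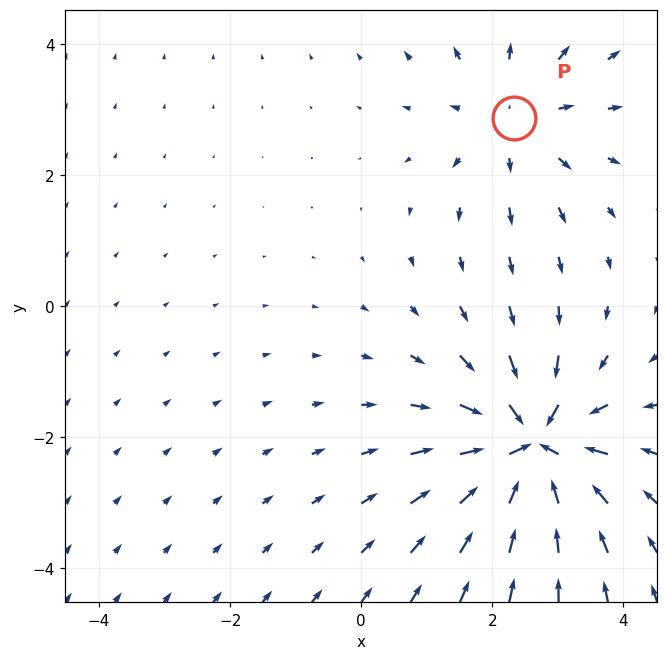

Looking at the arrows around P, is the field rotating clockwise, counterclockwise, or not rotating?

Near P at (2.3, 2.9) the arrows show no circulation. The curl there is ≈0.

not rotating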